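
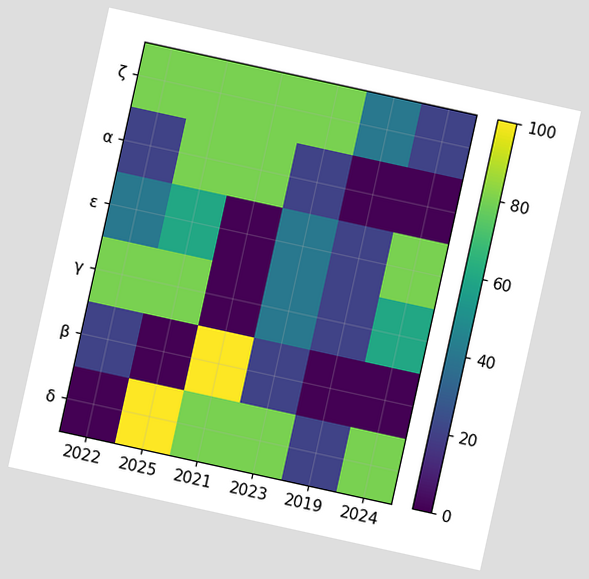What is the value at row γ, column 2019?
20

The chart is tilted about 12° clockwise. Matching cell (γ, 2019) against the colorbar gives 20.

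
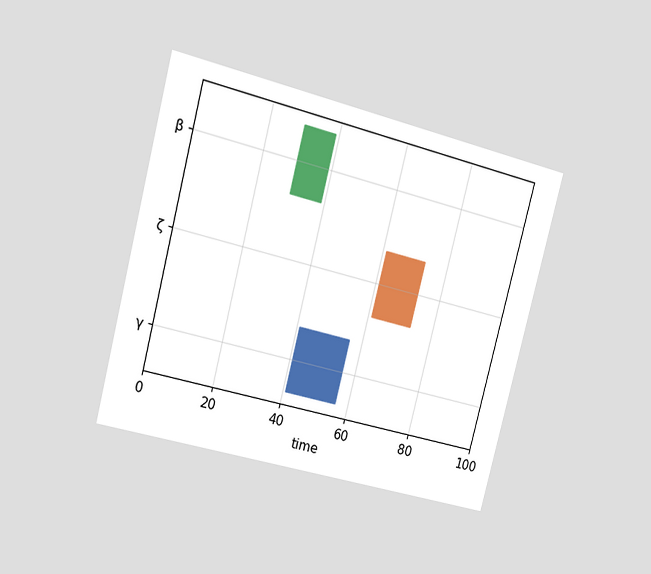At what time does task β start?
30

The chart is tilted about 14° clockwise and viewed at a slight angle. The β bar begins at t=30.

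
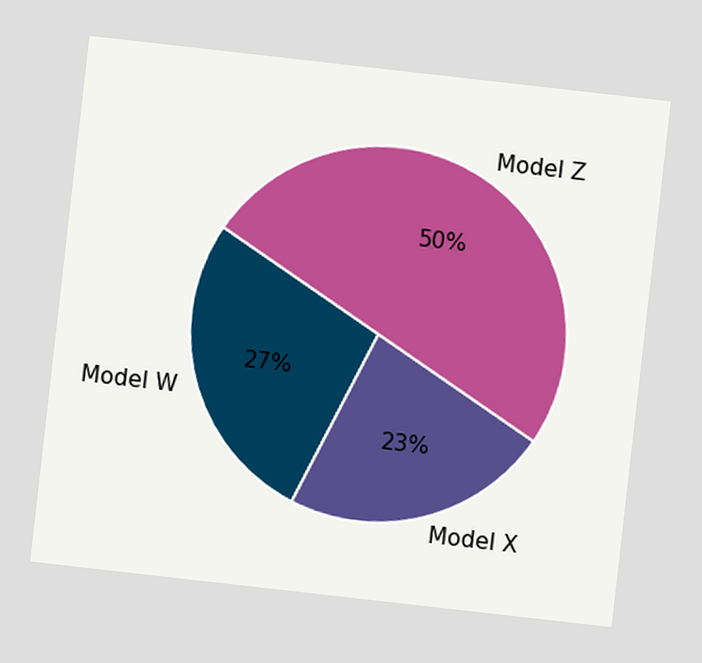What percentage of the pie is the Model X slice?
The chart is tilted about 6° clockwise. The Model X slice takes up 23% of the pie.

23%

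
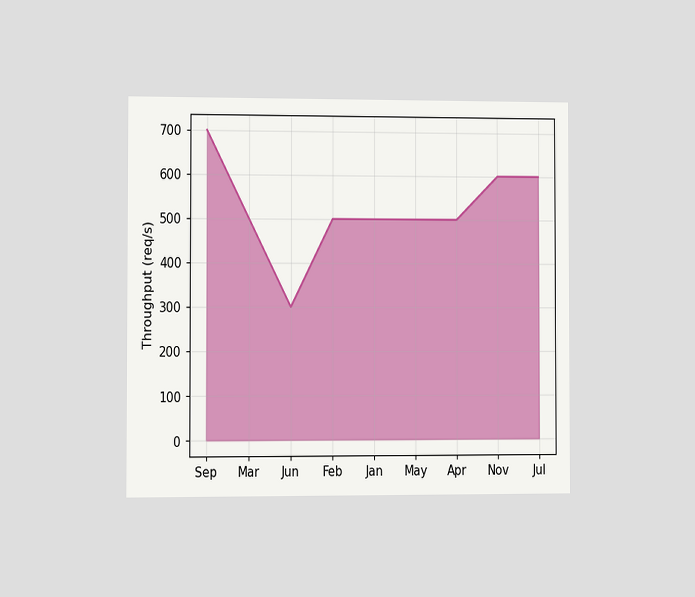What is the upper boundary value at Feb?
500req/s

The chart is viewed slightly from the left. At Feb the upper boundary is at 500req/s.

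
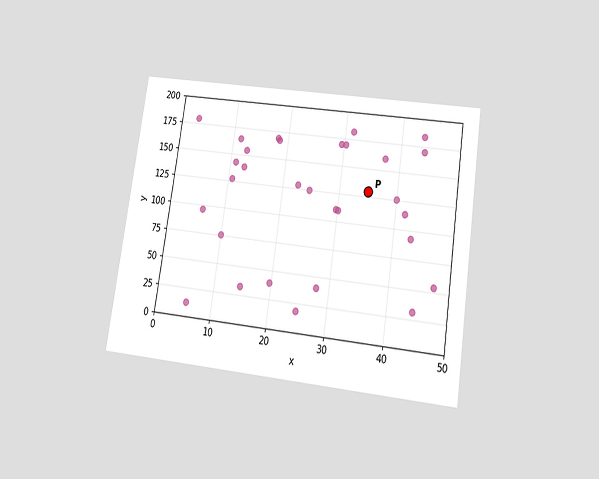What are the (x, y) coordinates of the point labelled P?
(35, 130)

The chart is tilted about 8° clockwise and viewed slightly from below. Following the gridlines from P to each axis, P sits at (35, 130).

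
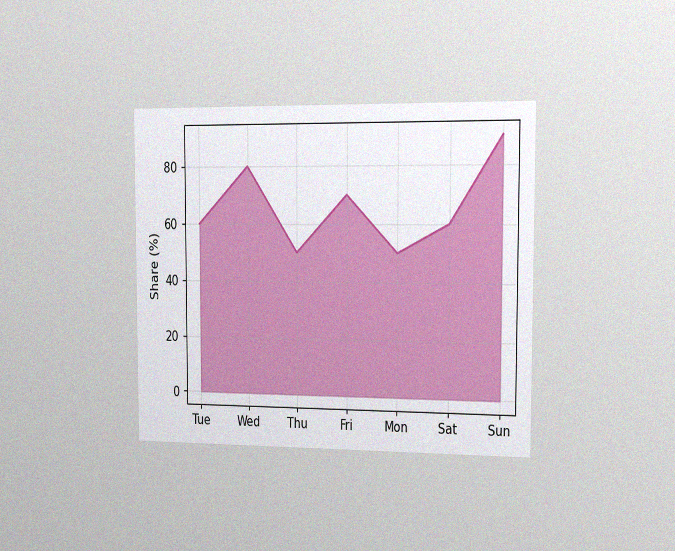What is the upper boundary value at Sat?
60%

The chart is viewed slightly from the right, with some photo noise. At Sat the upper boundary is at 60%.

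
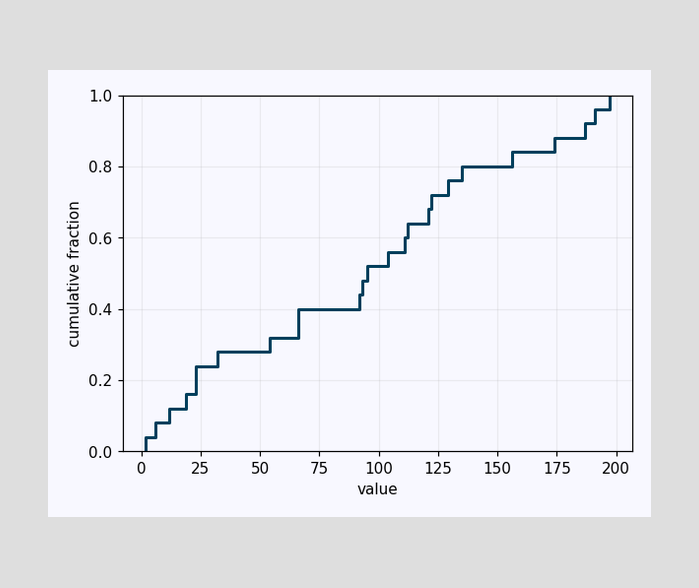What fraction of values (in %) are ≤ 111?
At x=111 the ECDF step is at 60%.

60%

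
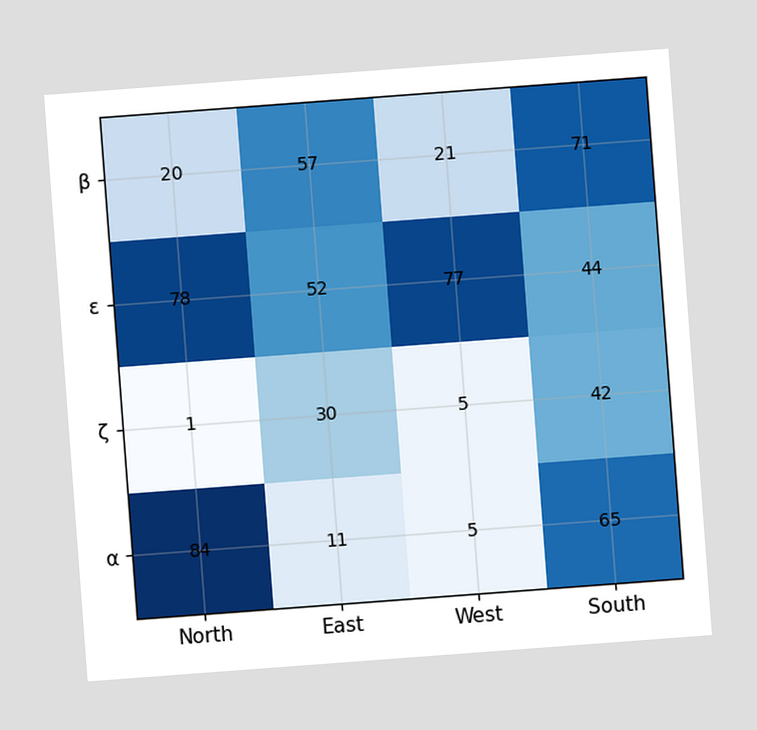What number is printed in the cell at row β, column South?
The chart is tilted about 4° counter-clockwise. The (β, South) cell reads 71.

71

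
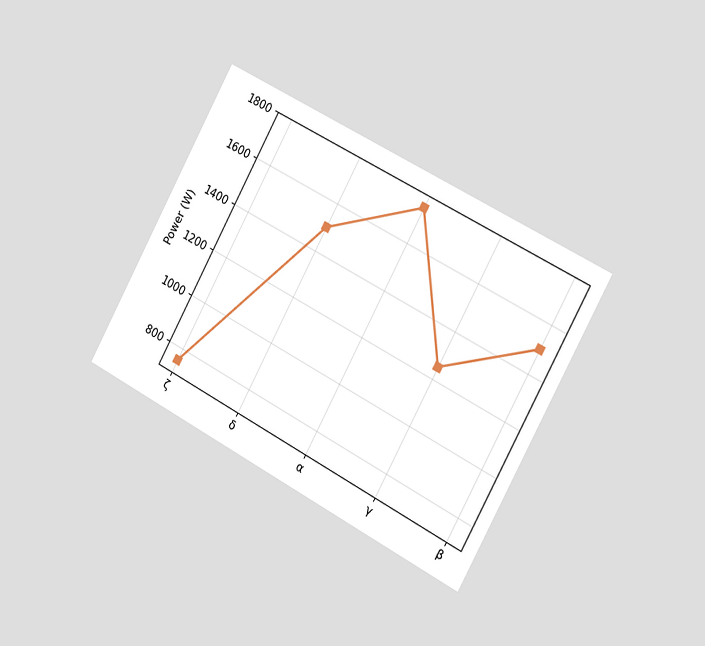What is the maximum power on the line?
1750W

The chart is tilted about 28° clockwise and viewed slightly from the right. The highest point is at α, and reading across to the y-axis gives 1750W.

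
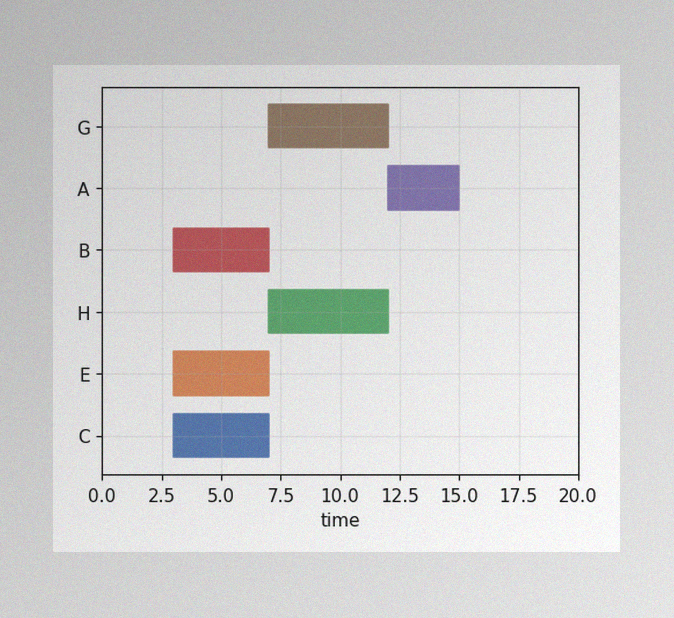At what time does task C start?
The image has some photo noise and uneven lighting. The C bar begins at t=3.

3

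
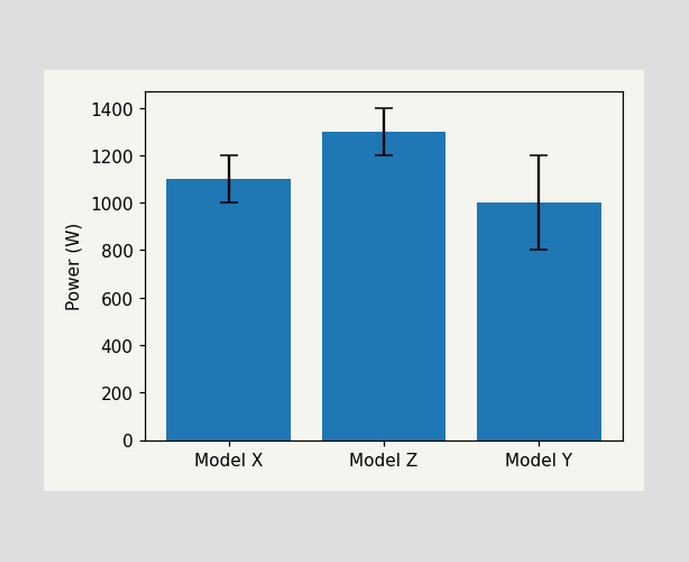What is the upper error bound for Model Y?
The Model Y bar's upper whisker reaches 1200W.

1200W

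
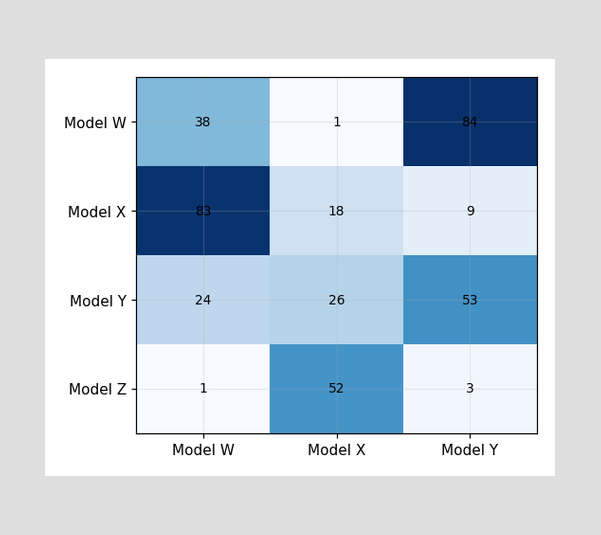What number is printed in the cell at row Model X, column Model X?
The (Model X, Model X) cell reads 18.

18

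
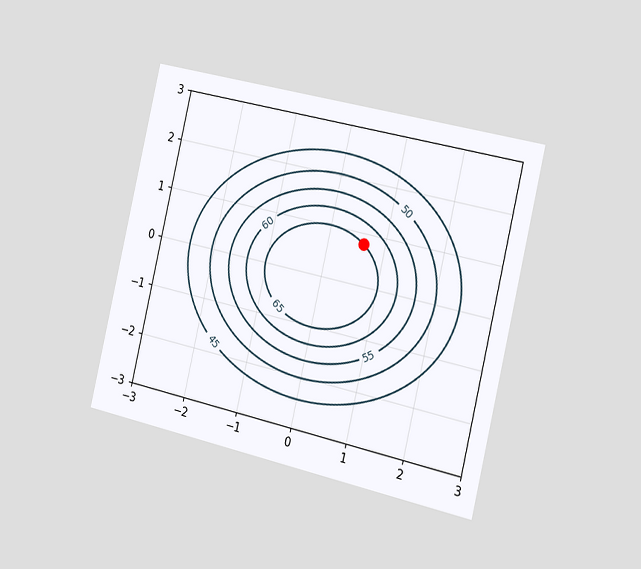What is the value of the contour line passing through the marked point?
65

The chart is tilted about 13° clockwise and viewed slightly from the right. The marked point sits on the contour labelled 65.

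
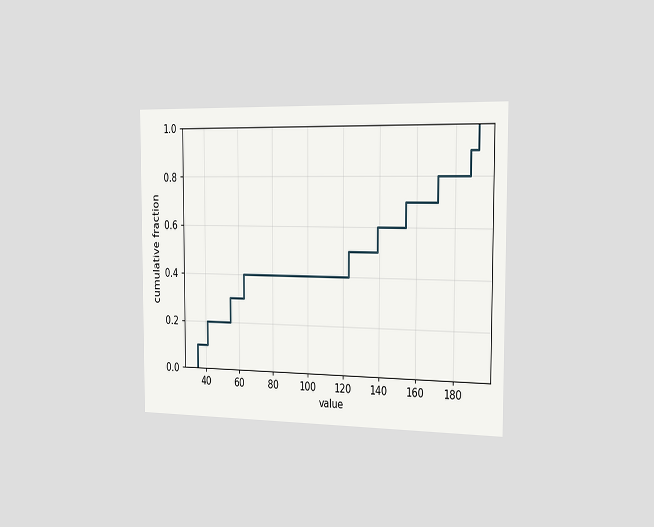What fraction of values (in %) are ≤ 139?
60%

The chart is viewed slightly from the right. At x=139 the ECDF step is at 60%.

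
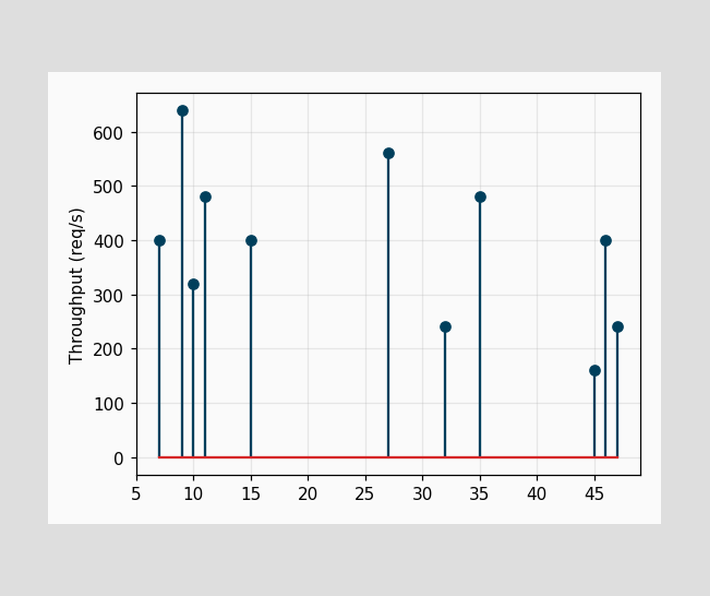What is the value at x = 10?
320req/s

The stem at x=10 reaches 320req/s.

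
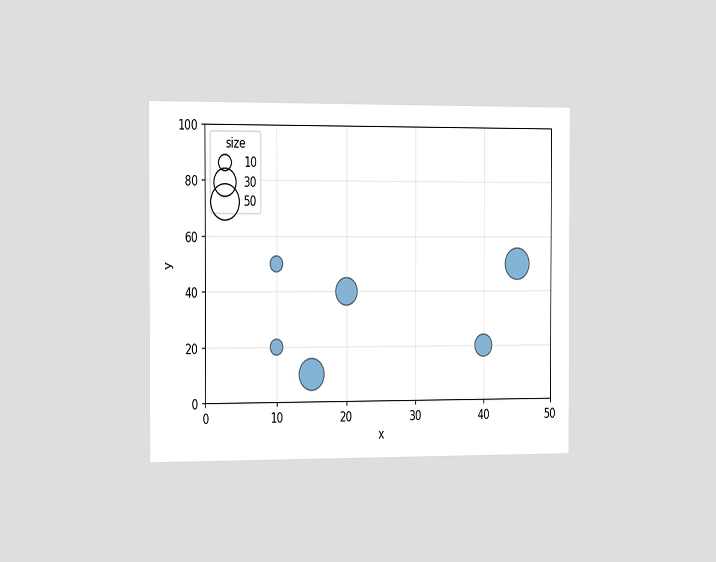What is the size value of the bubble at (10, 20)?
10

The chart is viewed slightly from the left. Matching the bubble at (10, 20) against the size legend gives 10.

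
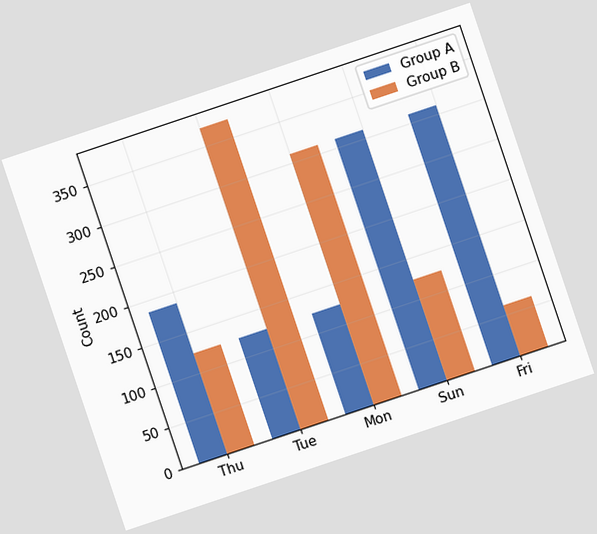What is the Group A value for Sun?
310

The chart is tilted about 19° counter-clockwise. The Group A bar at Sun reaches 310 on the y-axis.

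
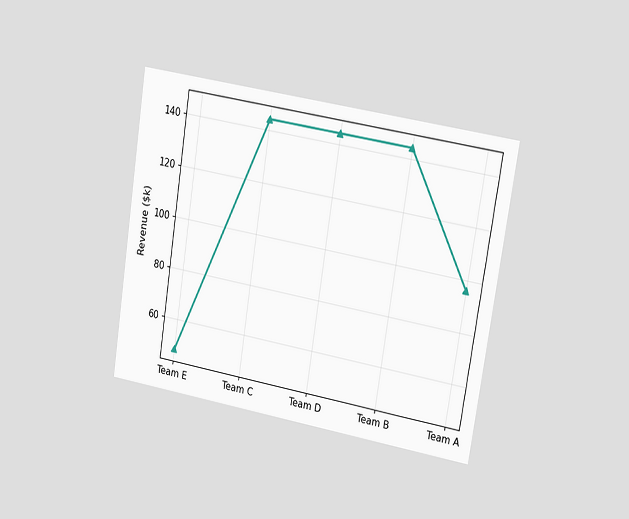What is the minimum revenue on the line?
The chart is tilted about 9° clockwise and viewed slightly from the right. The lowest point is at Team E, and reading across to the y-axis gives $48k.

$48k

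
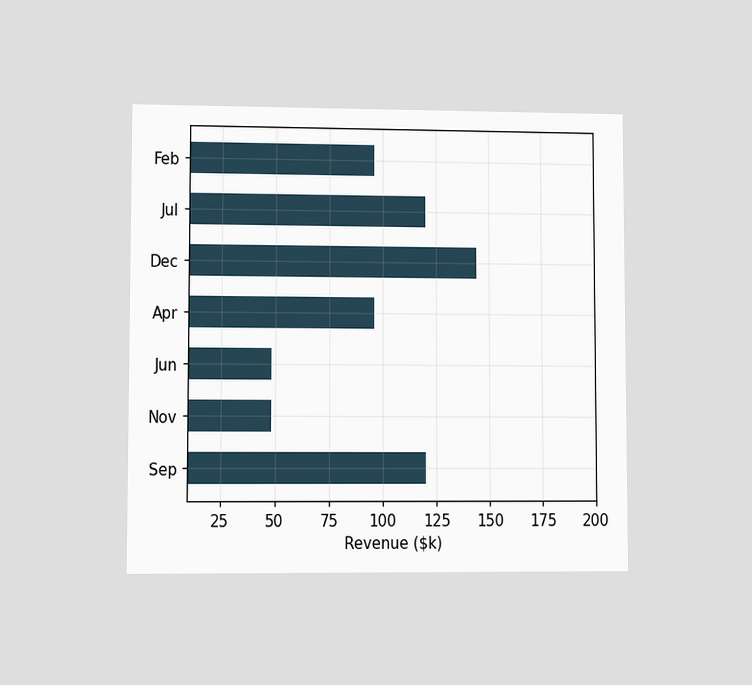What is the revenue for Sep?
The chart is viewed at a slight angle. Reading along the chart's x-axis, the Sep bar reaches $120k.

$120k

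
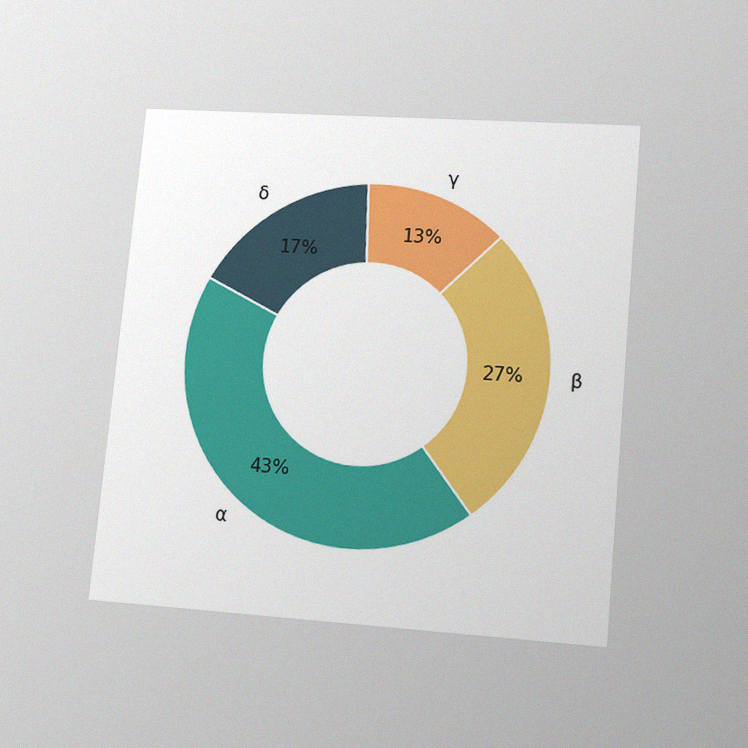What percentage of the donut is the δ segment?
The chart is tilted about 5° clockwise and viewed at a slight angle, with some photo noise. The δ segment takes up 17% of the ring.

17%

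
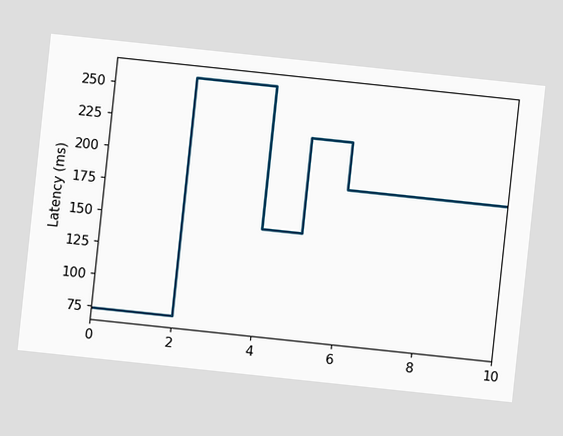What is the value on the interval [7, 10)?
The chart is tilted about 6° clockwise. On [7, 10) the step sits at 185ms.

185ms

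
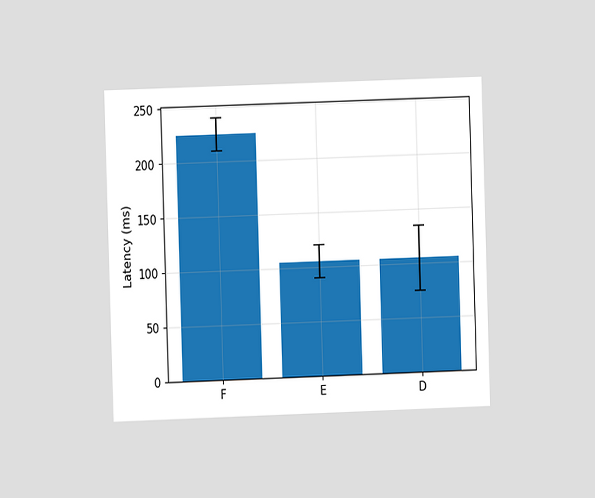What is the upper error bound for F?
The chart is viewed at a slight angle. The F bar's upper whisker reaches 240ms.

240ms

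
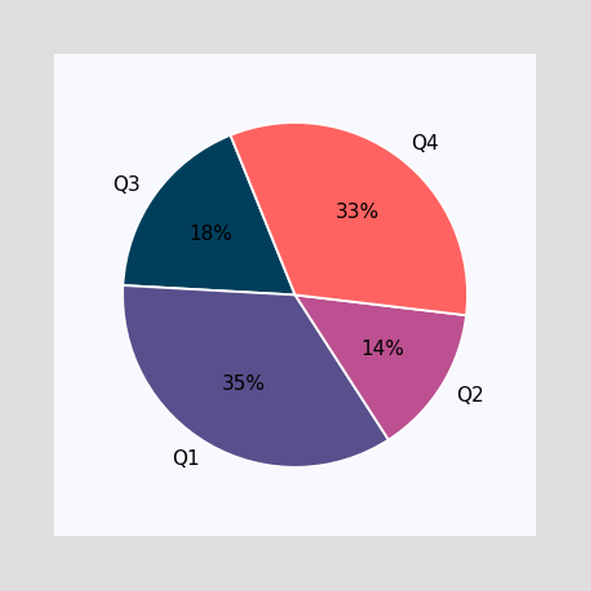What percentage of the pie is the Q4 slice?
33%

The Q4 slice takes up 33% of the pie.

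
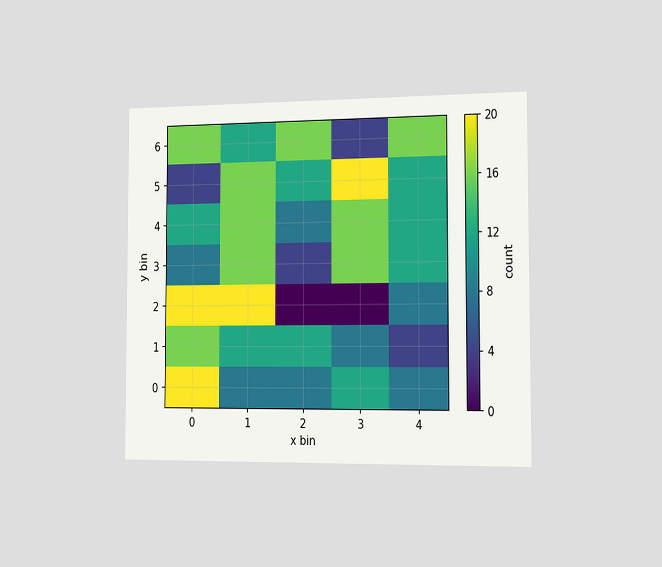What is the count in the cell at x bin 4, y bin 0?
The chart is viewed slightly from the right. Matching the cell (4, 0) against the colorbar gives 8.

8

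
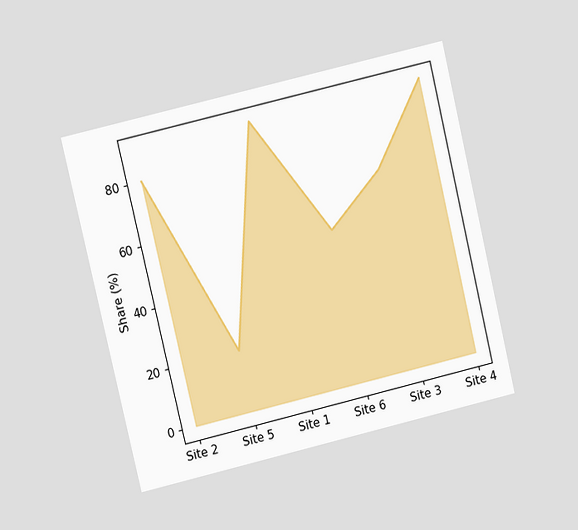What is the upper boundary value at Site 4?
90%

The chart is tilted about 13° counter-clockwise and viewed at a slight angle. At Site 4 the upper boundary is at 90%.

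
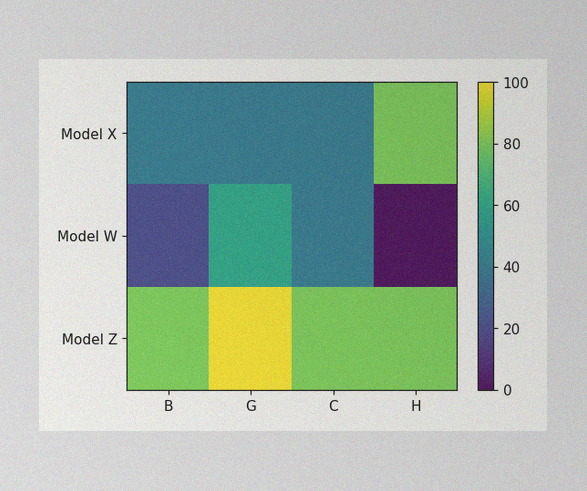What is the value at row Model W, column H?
0

The image has some photo noise and uneven lighting. Matching cell (Model W, H) against the colorbar gives 0.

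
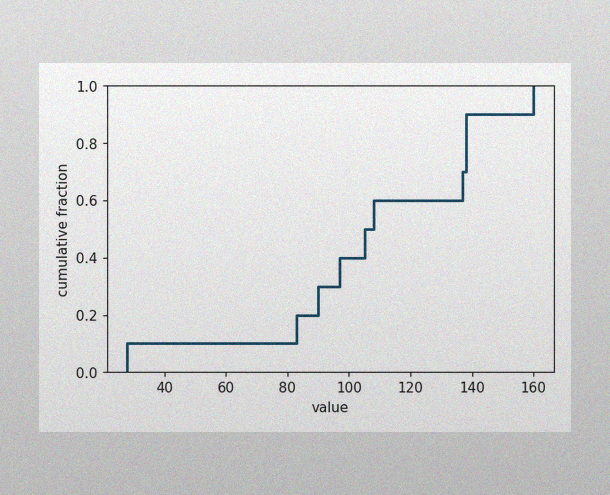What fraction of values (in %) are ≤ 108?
60%

The image has some photo noise and uneven lighting. At x=108 the ECDF step is at 60%.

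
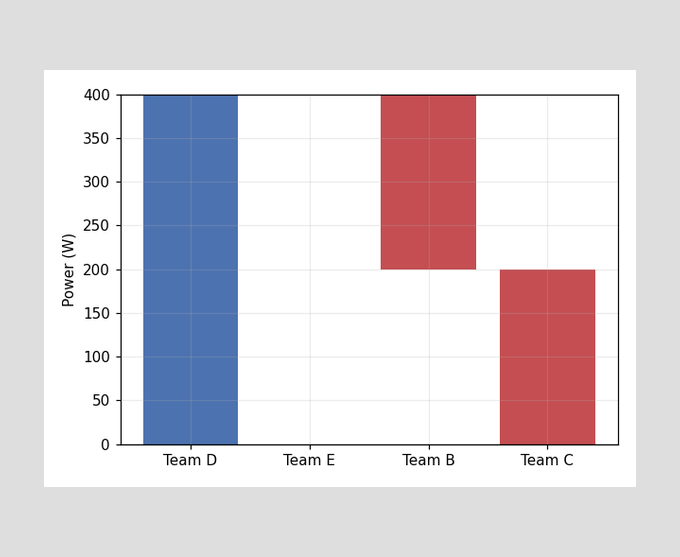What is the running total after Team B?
200W

After Team B the running total reaches 200W.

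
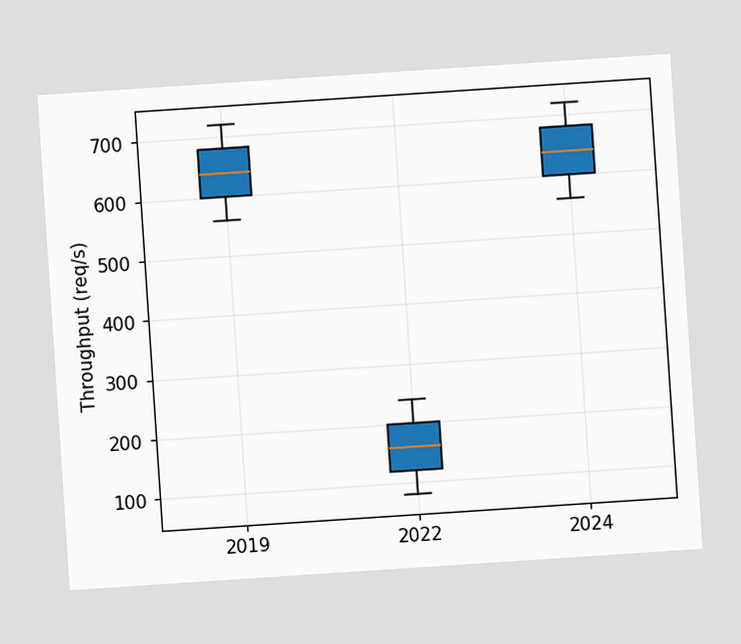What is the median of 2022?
The chart is tilted about 4° counter-clockwise. The median line in the 2022 box sits at 160req/s.

160req/s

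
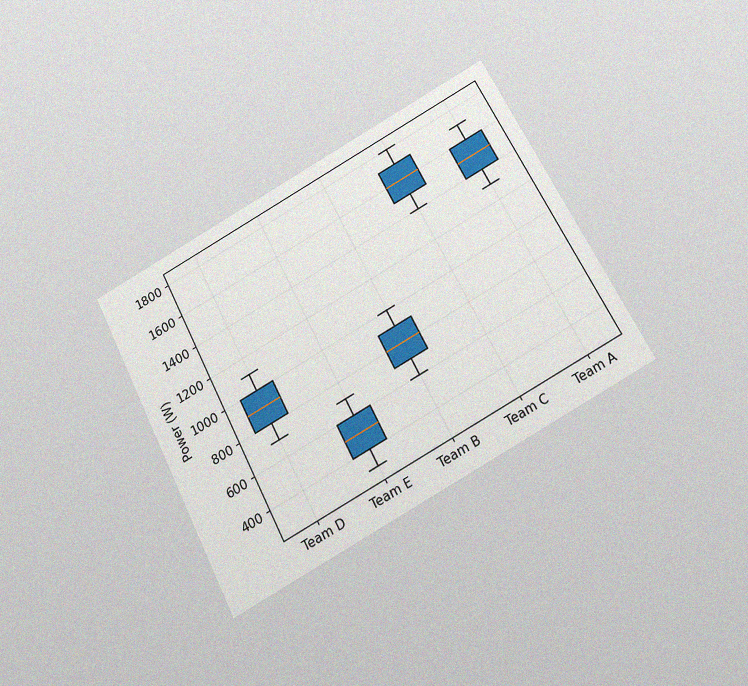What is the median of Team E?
500W

The chart is tilted about 27° counter-clockwise and viewed slightly from below, with some photo noise. The median line in the Team E box sits at 500W.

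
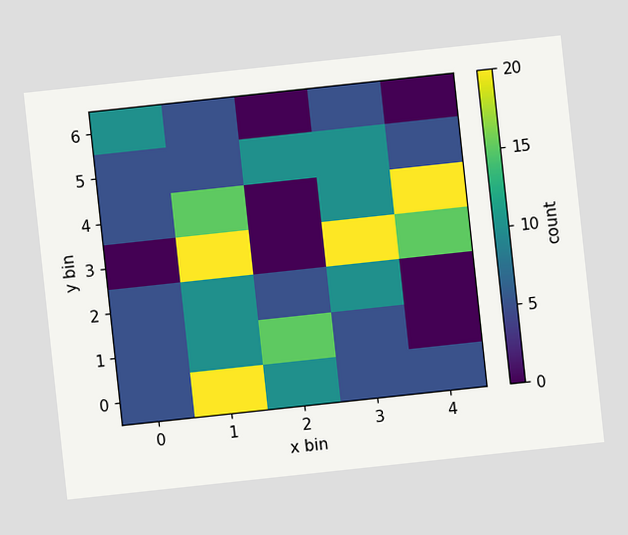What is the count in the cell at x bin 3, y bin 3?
The chart is tilted about 6° counter-clockwise. Matching the cell (3, 3) against the colorbar gives 20.

20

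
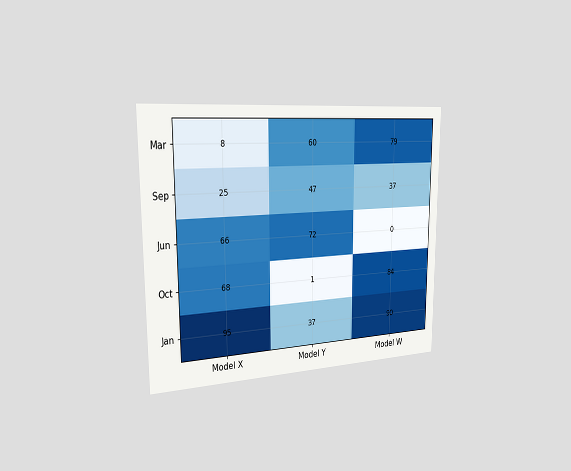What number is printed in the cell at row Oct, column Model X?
68

The chart is viewed slightly from the left. The (Oct, Model X) cell reads 68.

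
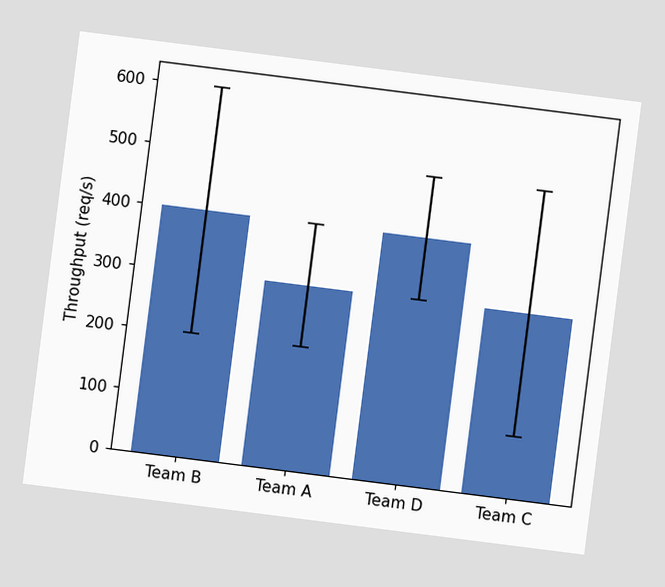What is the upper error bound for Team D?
500req/s

The chart is tilted about 7° clockwise. The Team D bar's upper whisker reaches 500req/s.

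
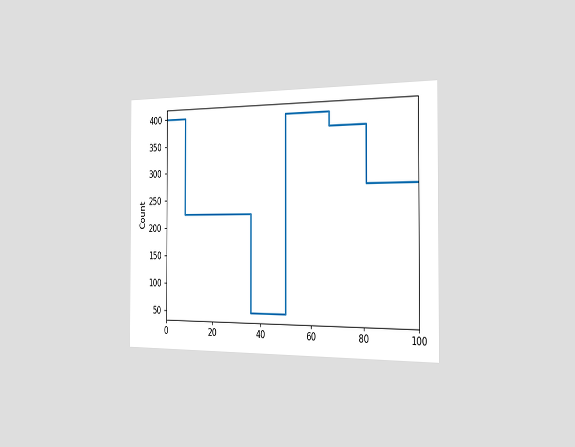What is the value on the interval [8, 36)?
The chart is viewed slightly from the right. On [8, 36) the step sits at 225.

225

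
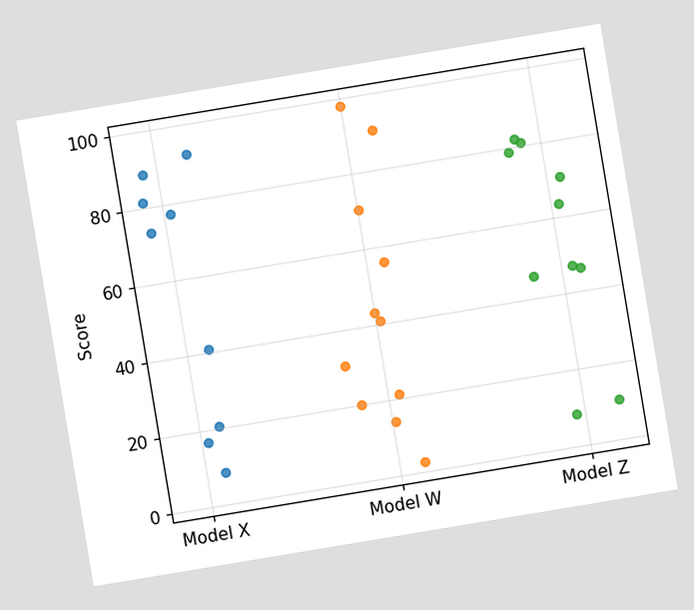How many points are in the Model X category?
9

The chart is tilted about 9° counter-clockwise. Counting the markers in the Model X column gives 9.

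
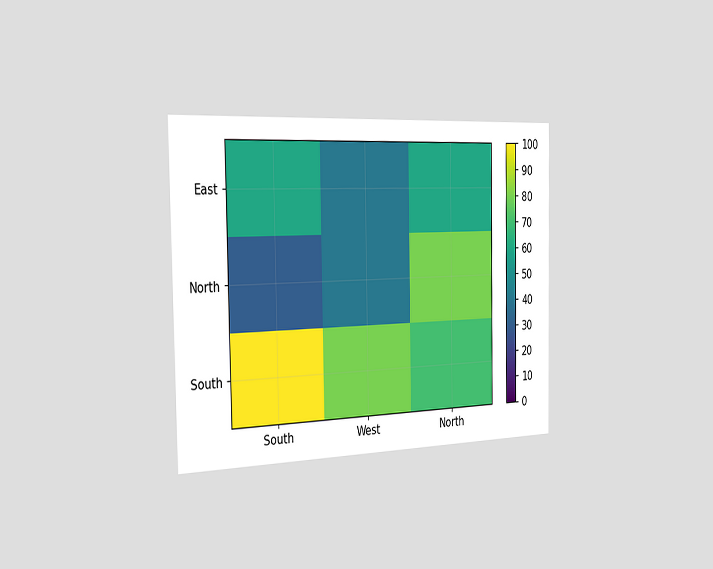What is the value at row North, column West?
40

The chart is viewed slightly from the left. Matching cell (North, West) against the colorbar gives 40.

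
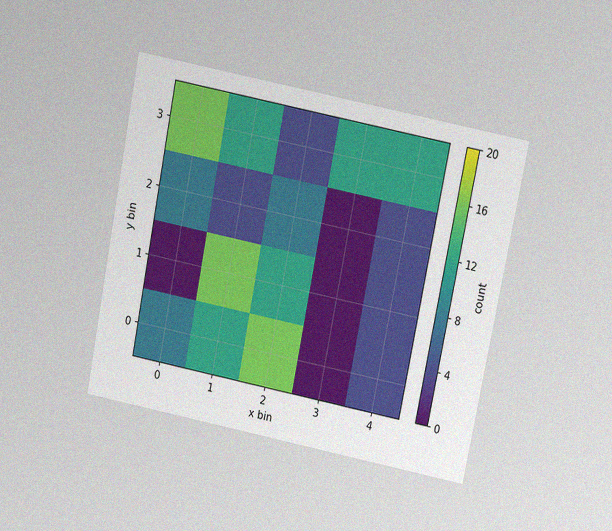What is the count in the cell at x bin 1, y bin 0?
The chart is tilted about 11° clockwise and viewed slightly from above, with some photo noise. Matching the cell (1, 0) against the colorbar gives 12.

12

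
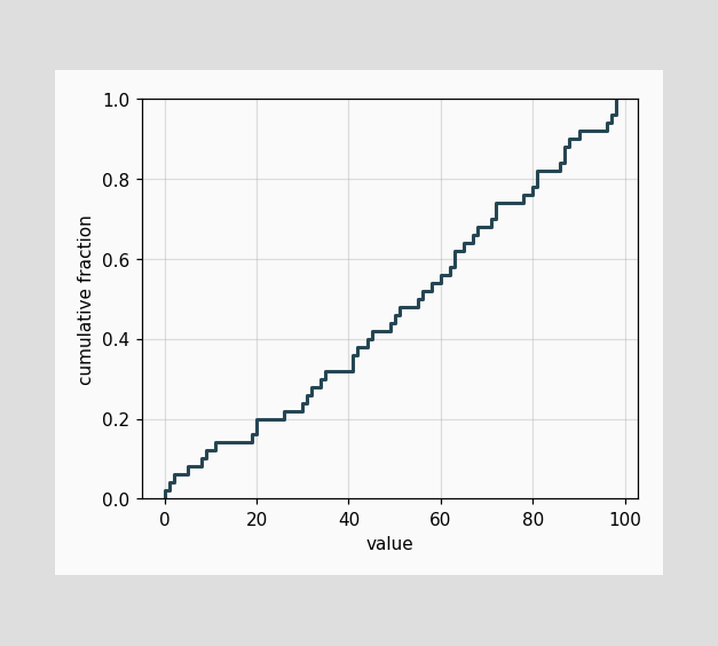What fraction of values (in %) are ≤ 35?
At x=35 the ECDF step is at 32%.

32%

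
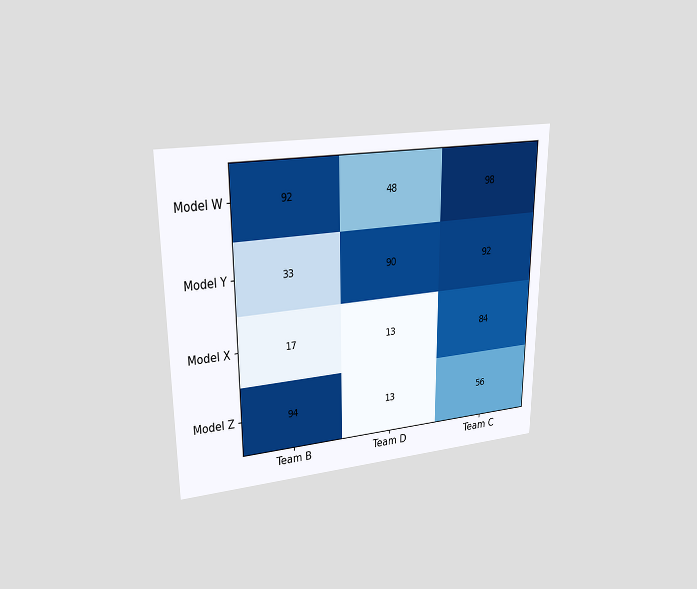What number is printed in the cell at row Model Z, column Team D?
13

The chart is viewed at a slight angle. The (Model Z, Team D) cell reads 13.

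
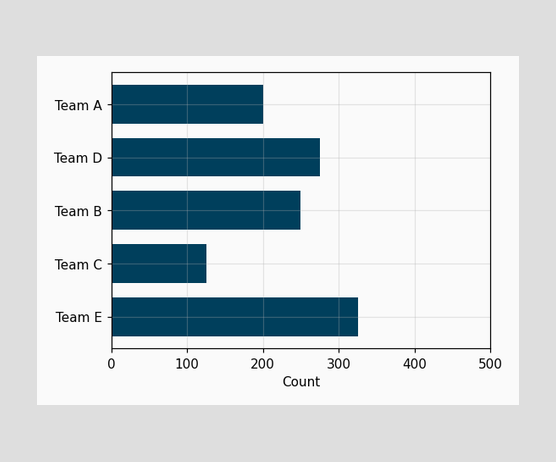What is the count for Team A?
200

Reading along the chart's x-axis, the Team A bar reaches 200.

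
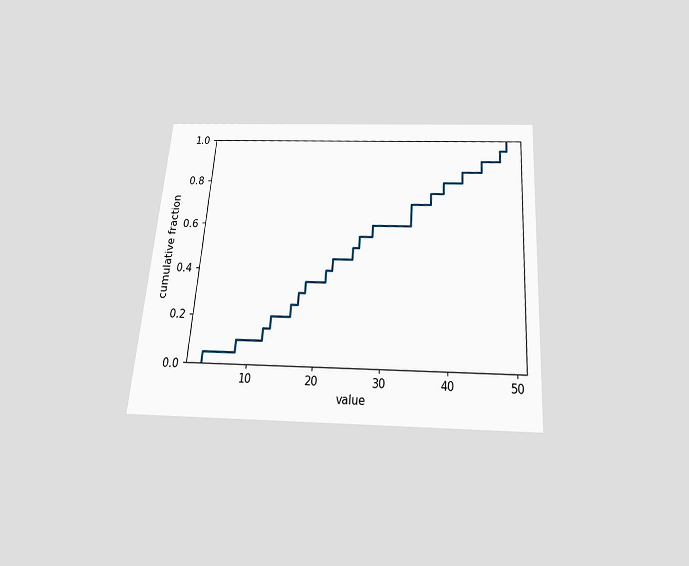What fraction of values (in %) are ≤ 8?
The chart is tilted about 4° clockwise and viewed slightly from below. At x=8 the ECDF step is at 10%.

10%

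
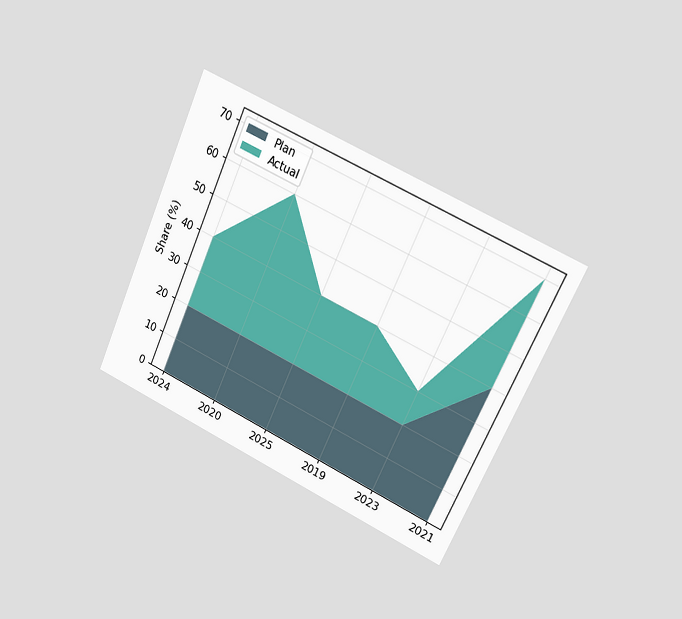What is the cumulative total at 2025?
40%

The chart is tilted about 25° clockwise and viewed at a slight angle. The stacked total at 2025 reaches 40%.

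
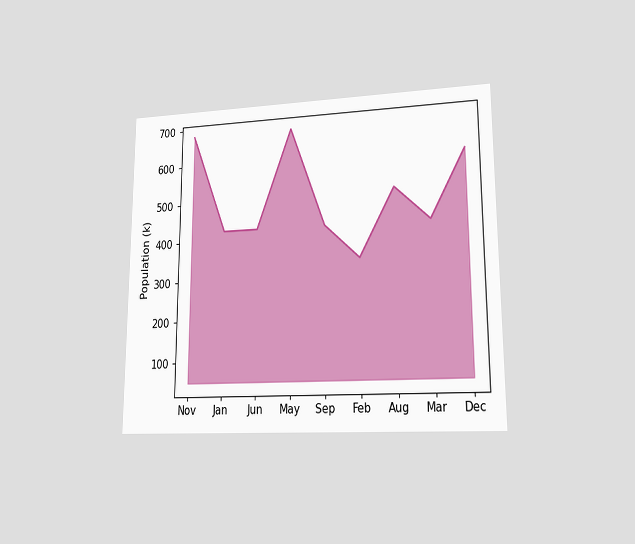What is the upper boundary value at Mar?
425k

The chart is viewed at a slight angle. At Mar the upper boundary is at 425k.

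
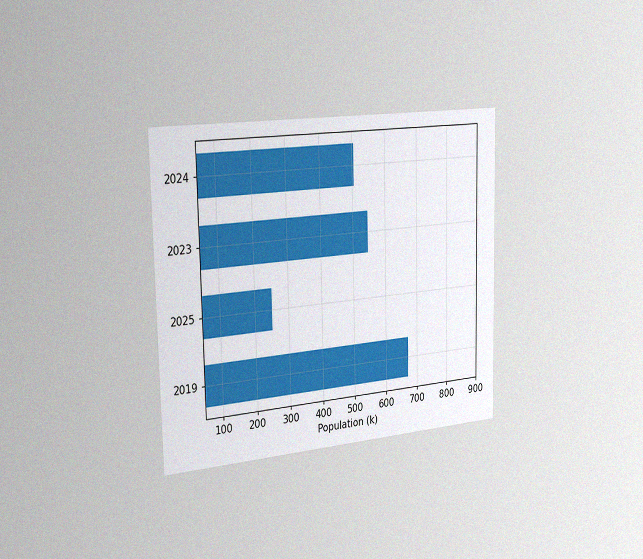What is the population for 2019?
672k

The chart is viewed slightly from the left, with some photo noise. Reading along the chart's x-axis, the 2019 bar reaches 672k.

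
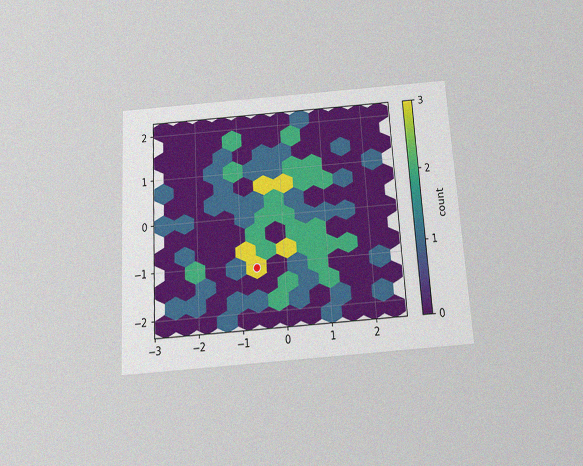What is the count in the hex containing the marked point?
The chart is tilted about 4° counter-clockwise and viewed slightly from below, with some photo noise. The marked hex reads 3 on the colorbar.

3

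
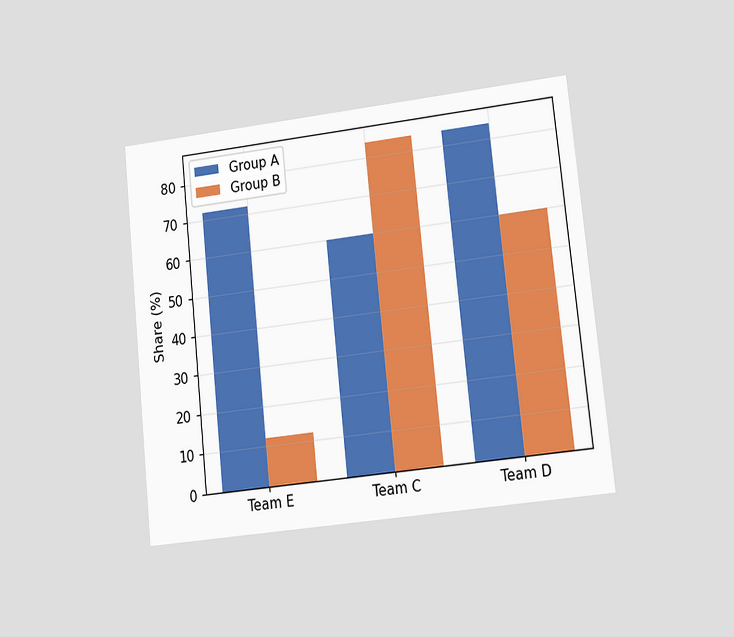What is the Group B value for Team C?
84%

The chart is tilted about 6° counter-clockwise and viewed at a slight angle. The Group B bar at Team C reaches 84% on the y-axis.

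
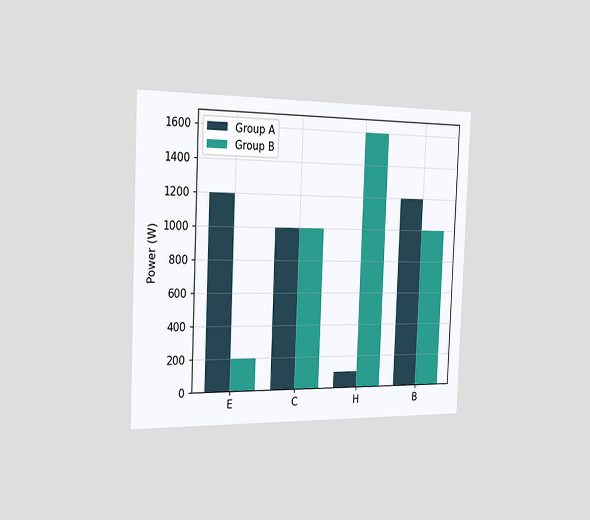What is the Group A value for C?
The chart is tilted about 2° clockwise and viewed slightly from the left. The Group A bar at C reaches 1000W on the y-axis.

1000W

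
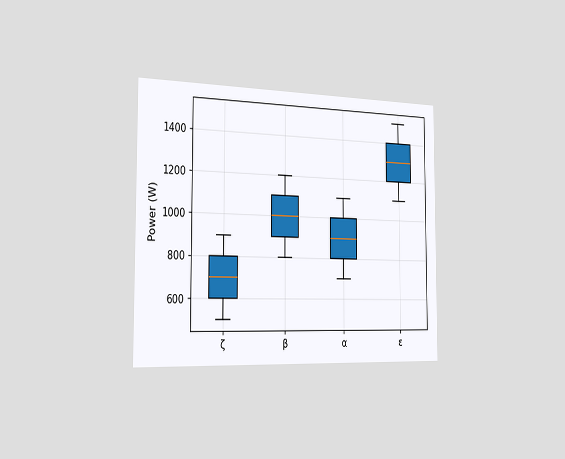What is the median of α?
The chart is viewed slightly from the left. The median line in the α box sits at 900W.

900W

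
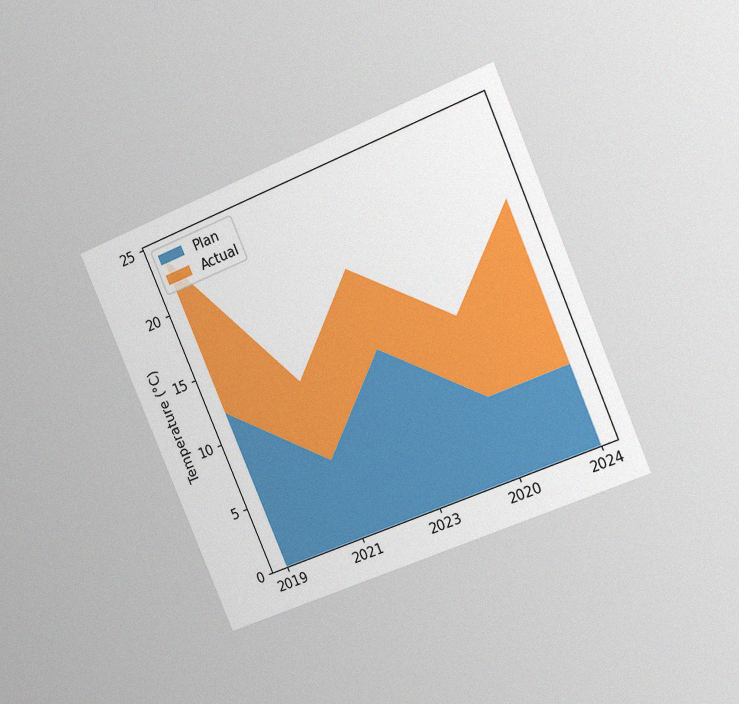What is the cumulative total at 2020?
The chart is tilted about 23° counter-clockwise and viewed slightly from the right, with some photo noise. The stacked total at 2020 reaches 12°C.

12°C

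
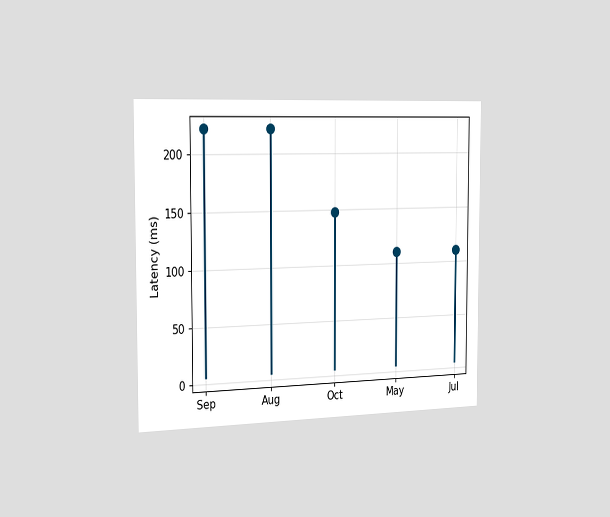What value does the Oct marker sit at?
148ms

The chart is viewed slightly from the left. The Oct marker sits at 148ms.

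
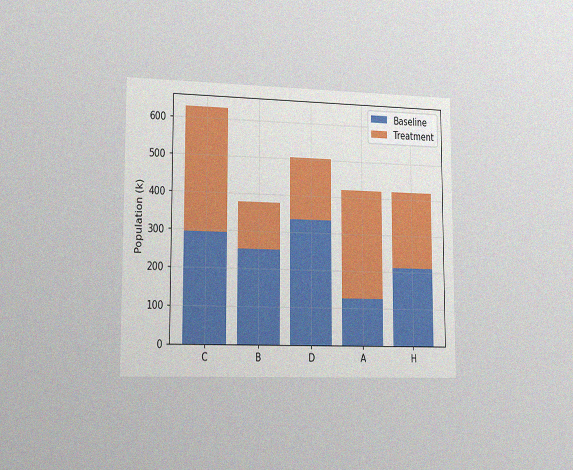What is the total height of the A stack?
420k

The chart is viewed slightly from the left, with some photo noise. The A stack's top reaches 420k on the y-axis.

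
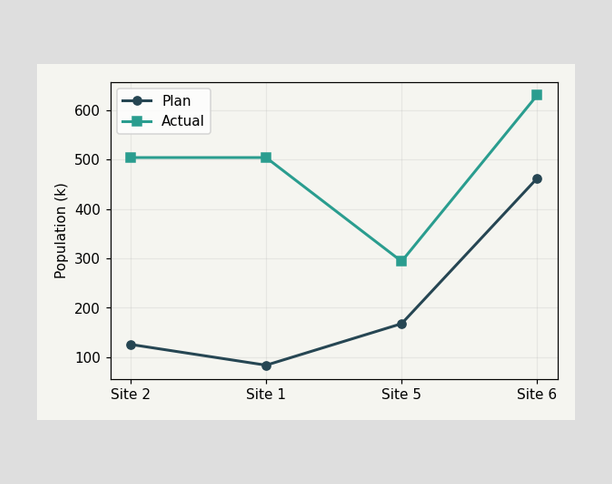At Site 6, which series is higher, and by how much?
At Site 6, Actual sits above the other line by 168k.

Actual, by 168k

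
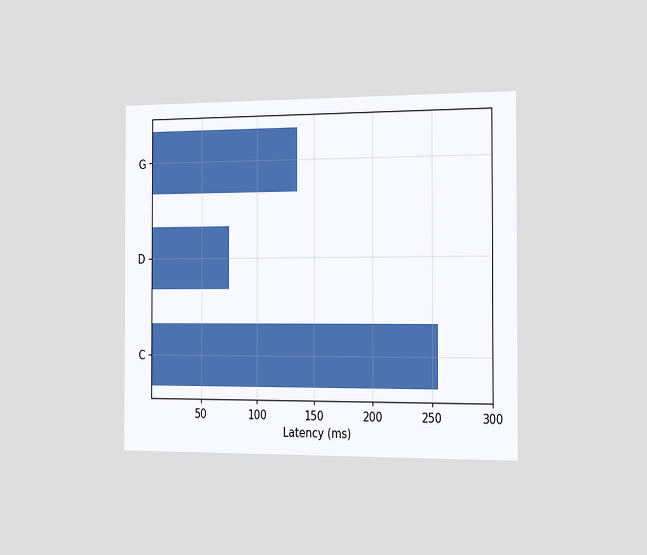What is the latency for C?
255ms

The chart is viewed slightly from the right. Reading along the chart's x-axis, the C bar reaches 255ms.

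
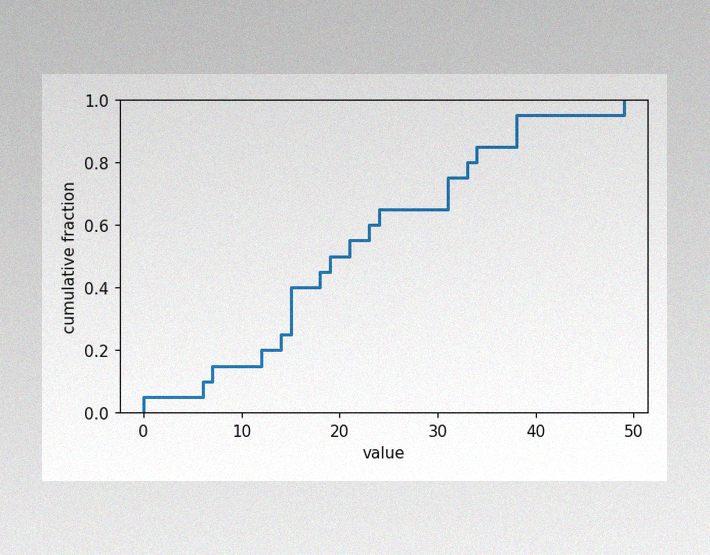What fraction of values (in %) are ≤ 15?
40%

The image has some photo noise and uneven lighting. At x=15 the ECDF step is at 40%.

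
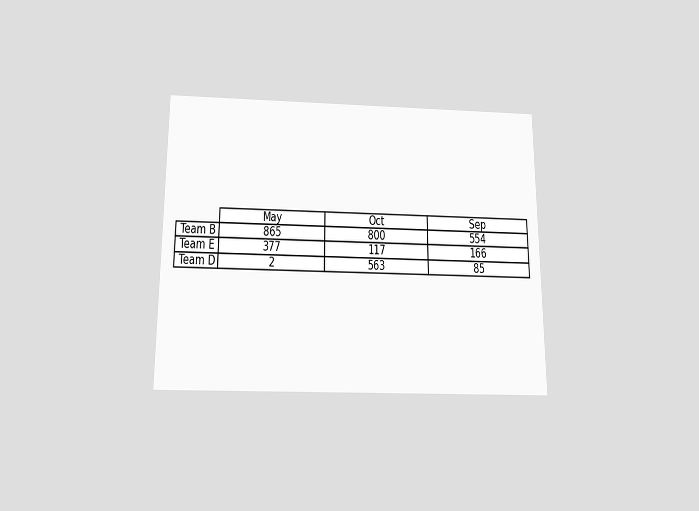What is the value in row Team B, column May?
865

The chart is viewed slightly from below. The (Team B, May) cell reads 865.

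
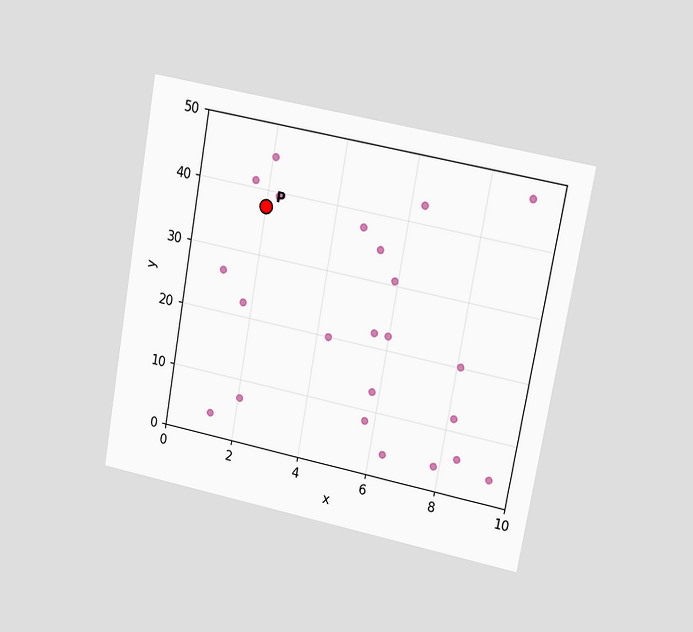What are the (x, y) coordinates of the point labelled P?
The chart is tilted about 10° clockwise and viewed at a slight angle. Following the gridlines from P to each axis, P sits at (2, 37.5).

(2, 37.5)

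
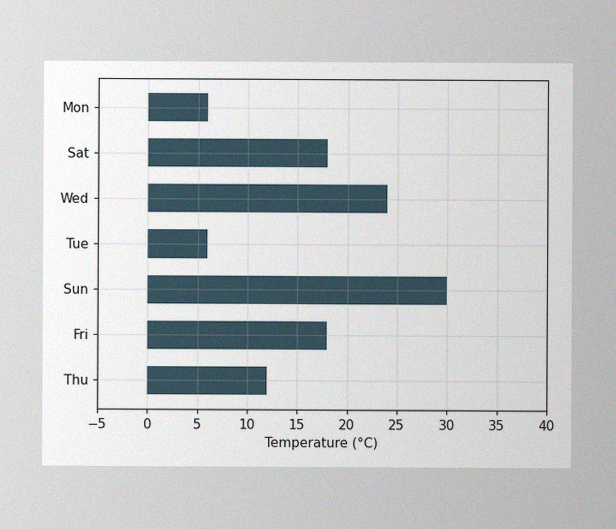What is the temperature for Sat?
18°C

The image has some photo noise and uneven lighting. Reading along the chart's x-axis, the Sat bar reaches 18°C.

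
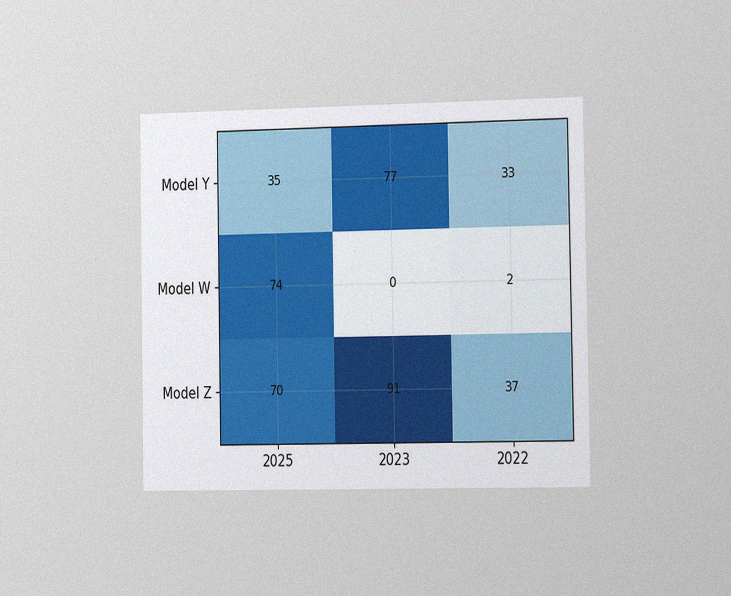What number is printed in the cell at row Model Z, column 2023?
91

The chart is viewed slightly from the right, with some photo noise. The (Model Z, 2023) cell reads 91.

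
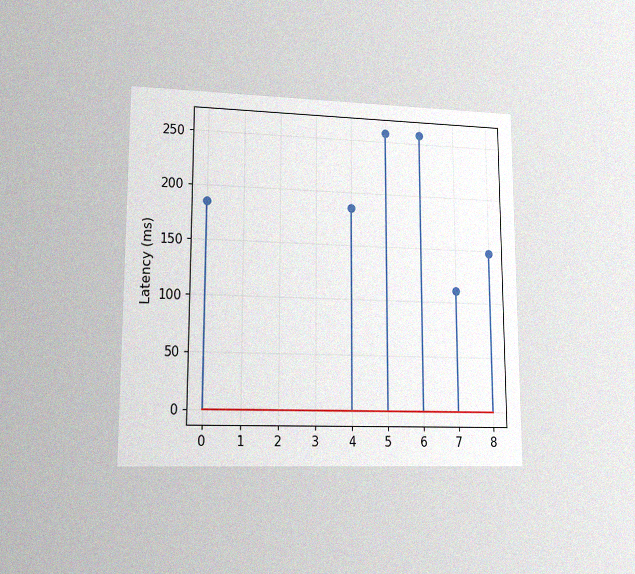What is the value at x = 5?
The chart is viewed at a slight angle, with some photo noise. The stem at x=5 reaches 259ms.

259ms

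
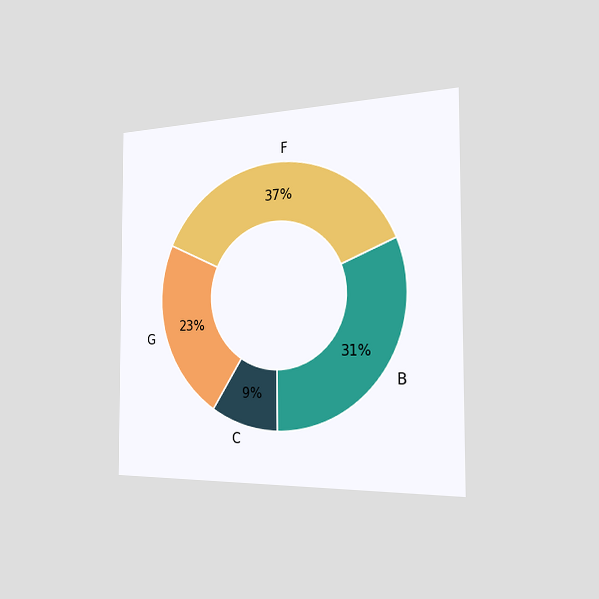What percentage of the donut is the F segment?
37%

The chart is viewed slightly from the right. The F segment takes up 37% of the ring.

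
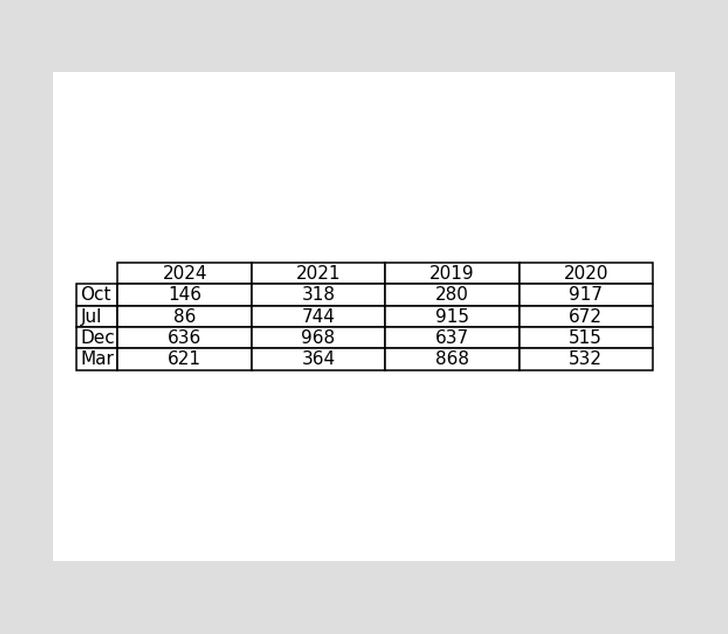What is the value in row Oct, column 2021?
318

The (Oct, 2021) cell reads 318.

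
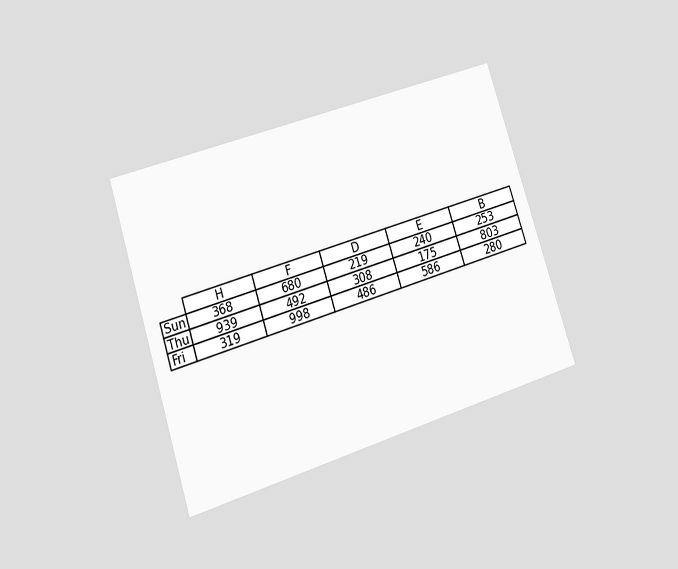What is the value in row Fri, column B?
The chart is tilted about 18° counter-clockwise and viewed at a slight angle. The (Fri, B) cell reads 280.

280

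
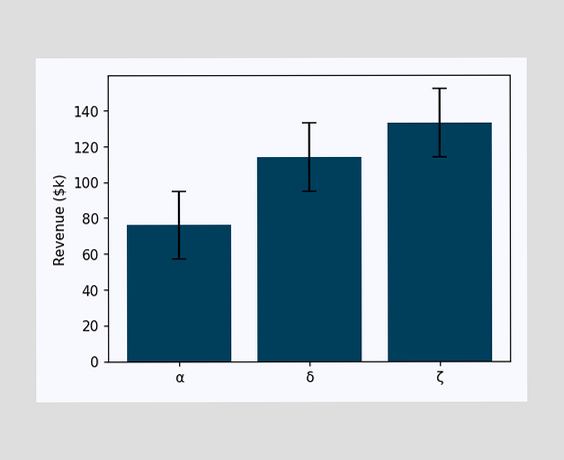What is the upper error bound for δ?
$133k

The δ bar's upper whisker reaches $133k.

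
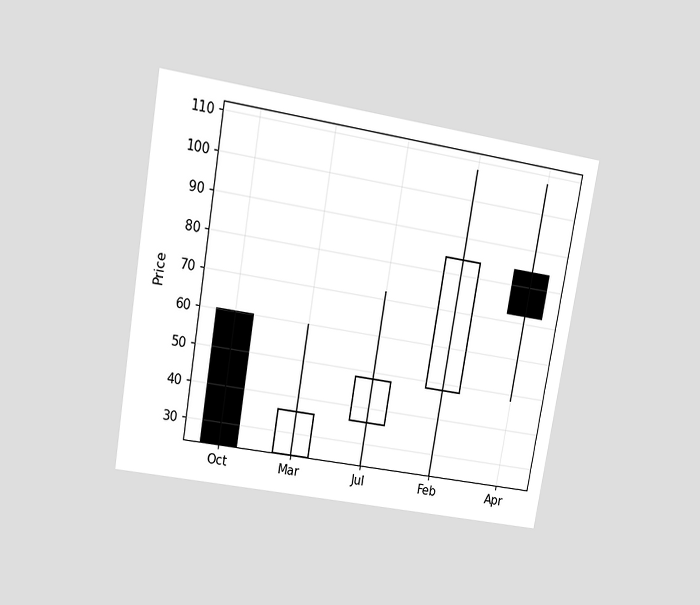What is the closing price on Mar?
36

The chart is tilted about 10° clockwise and viewed at a slight angle. The Mar candle closes at 36.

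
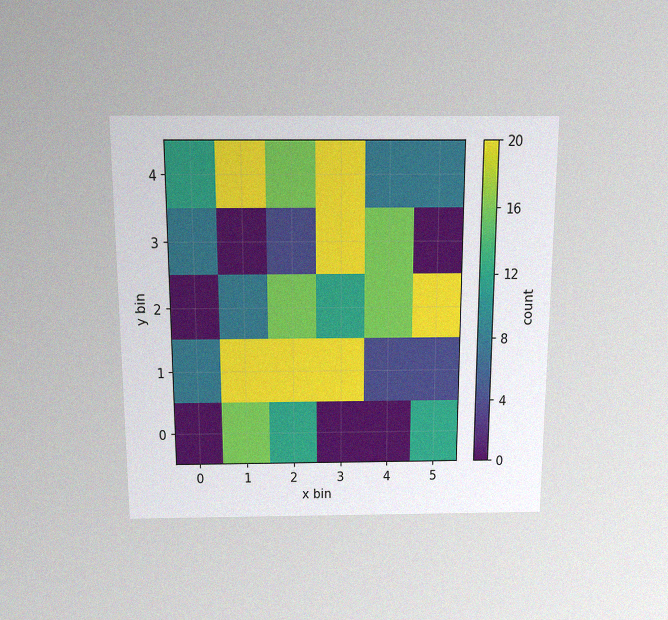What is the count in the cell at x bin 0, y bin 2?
The chart is viewed slightly from above, with some photo noise. Matching the cell (0, 2) against the colorbar gives 0.

0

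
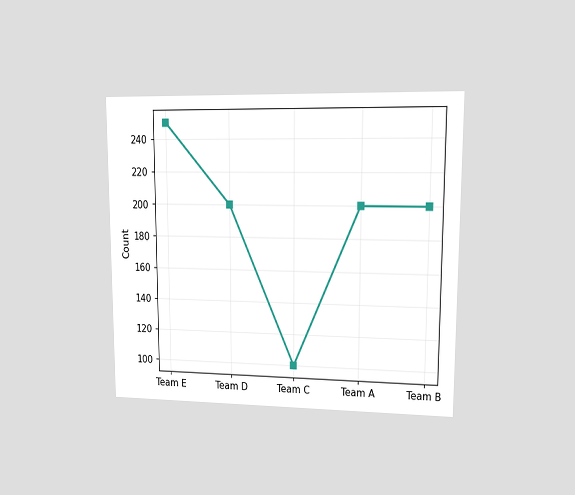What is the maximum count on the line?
The chart is viewed at a slight angle. The highest point is at Team E, and reading across to the y-axis gives 250.

250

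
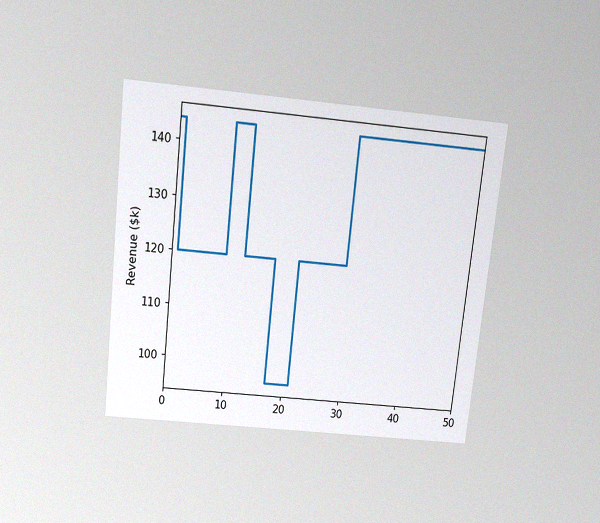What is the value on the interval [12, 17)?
The chart is tilted about 6° clockwise and viewed slightly from above, with some photo noise. On [12, 17) the step sits at $120k.

$120k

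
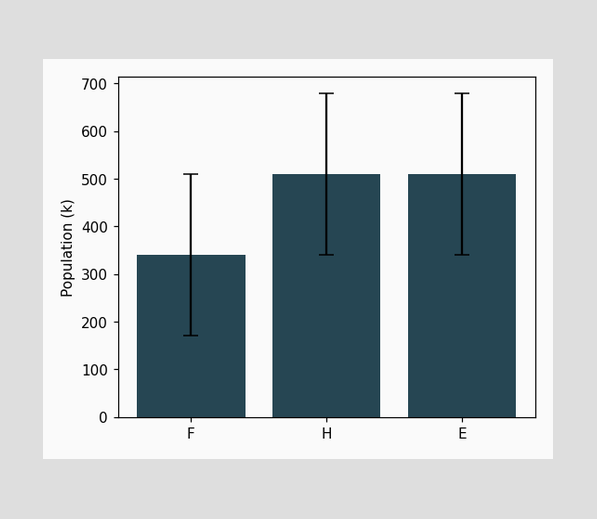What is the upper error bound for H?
680k

The H bar's upper whisker reaches 680k.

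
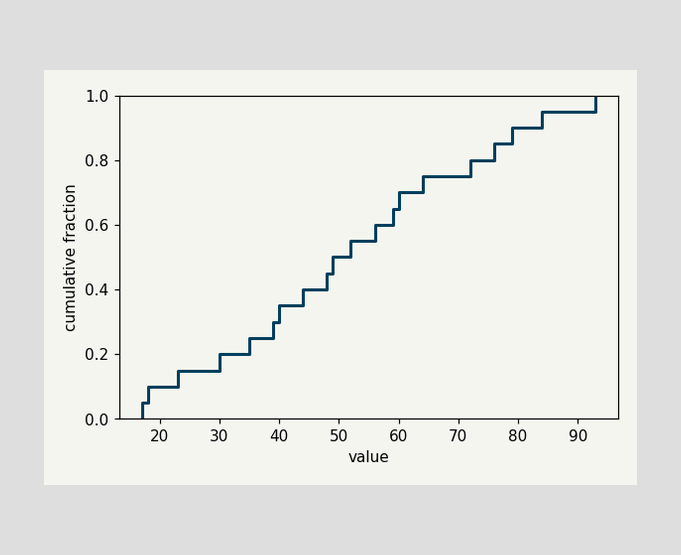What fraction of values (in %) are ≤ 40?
35%

At x=40 the ECDF step is at 35%.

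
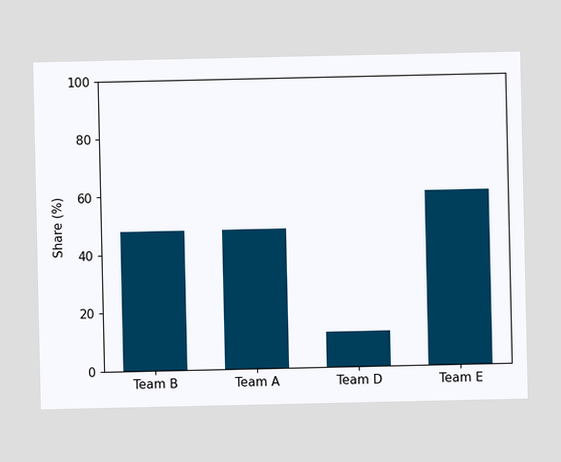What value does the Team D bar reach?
12%

Reading along the chart's y-axis, the Team D bar reaches 12%.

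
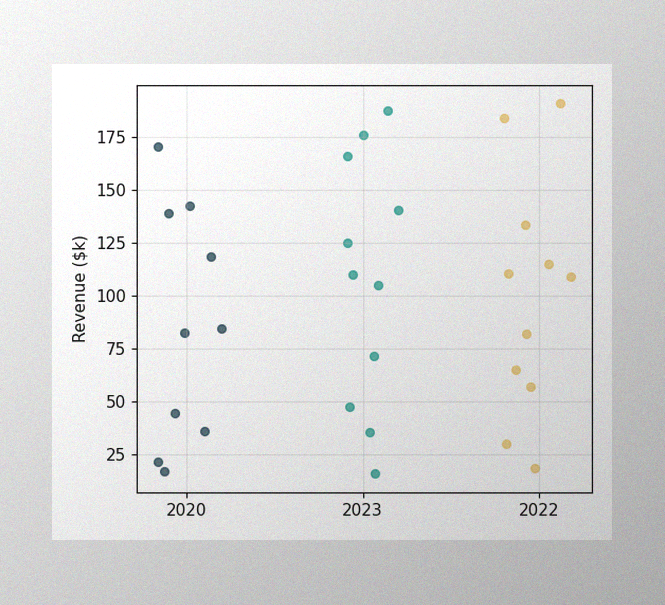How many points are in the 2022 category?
11

The image has some photo noise and uneven lighting. Counting the markers in the 2022 column gives 11.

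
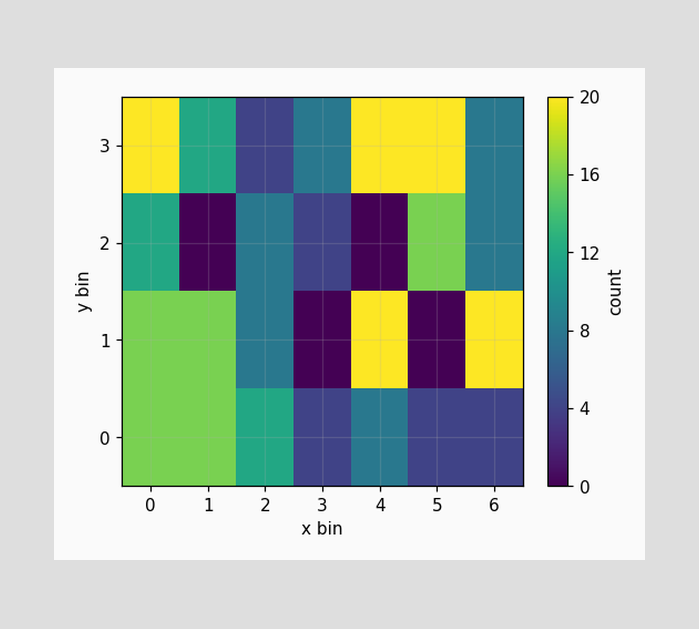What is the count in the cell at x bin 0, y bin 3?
20

Matching the cell (0, 3) against the colorbar gives 20.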